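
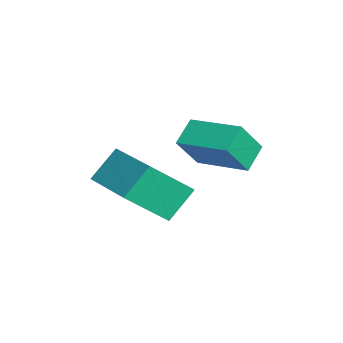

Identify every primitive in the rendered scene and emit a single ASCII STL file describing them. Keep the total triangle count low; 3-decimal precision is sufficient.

solid 
facet normal -0.656 0.501 0.564
outer loop
vertex 2.639 0.157 1.473
vertex 3.692 1.251 1.727
vertex 2.263 0.74 0.518
endloop
endfacet
facet normal -0.684 -0.711 -0.165
outer loop
vertex 2.828 0.309 0.033
vertex 2.639 0.157 1.473
vertex 2.263 0.74 0.518
endloop
endfacet
facet normal -0.656 0.501 0.564
outer loop
vertex 2.263 0.74 0.518
vertex 3.692 1.251 1.727
vertex 3.317 1.834 0.772
endloop
endfacet
facet normal -0.318 0.494 -0.809
outer loop
vertex 3.317 1.834 0.772
vertex 2.828 0.309 0.033
vertex 2.263 0.74 0.518
endloop
endfacet
facet normal 0.318 -0.494 0.809
outer loop
vertex 2.639 0.157 1.473
vertex 4.257 0.82 1.242
vertex 3.692 1.251 1.727
endloop
endfacet
facet normal -0.684 -0.710 -0.165
outer loop
vertex 3.203 -0.274 0.988
vertex 2.639 0.157 1.473
vertex 2.828 0.309 0.033
endloop
endfacet
facet normal 0.318 -0.494 0.809
outer loop
vertex 3.203 -0.274 0.988
vertex 4.257 0.82 1.242
vertex 2.639 0.157 1.473
endloop
endfacet
facet normal 0.684 0.711 0.165
outer loop
vertex 3.692 1.251 1.727
vertex 4.257 0.82 1.242
vertex 3.317 1.834 0.772
endloop
endfacet
facet normal -0.318 0.494 -0.809
outer loop
vertex 3.881 1.403 0.287
vertex 2.828 0.309 0.033
vertex 3.317 1.834 0.772
endloop
endfacet
facet normal 0.684 0.710 0.164
outer loop
vertex 3.317 1.834 0.772
vertex 4.257 0.82 1.242
vertex 3.881 1.403 0.287
endloop
endfacet
facet normal 0.657 -0.501 -0.564
outer loop
vertex 3.881 1.403 0.287
vertex 3.203 -0.274 0.988
vertex 2.828 0.309 0.033
endloop
endfacet
facet normal 0.656 -0.501 -0.564
outer loop
vertex 4.257 0.82 1.242
vertex 3.203 -0.274 0.988
vertex 3.881 1.403 0.287
endloop
endfacet
facet normal -0.917 -0.367 -0.159
outer loop
vertex 1.817 -1.621 0.093
vertex 1.551 -0.489 -0.991
vertex 2.231 -2.303 -0.721
endloop
endfacet
facet normal 0.167 -0.712 0.682
outer loop
vertex 3.909 -1.631 -0.429
vertex 1.817 -1.621 0.093
vertex 2.231 -2.303 -0.721
endloop
endfacet
facet normal -0.916 -0.367 -0.160
outer loop
vertex 2.231 -2.303 -0.721
vertex 1.551 -0.489 -0.991
vertex 1.966 -1.17 -1.805
endloop
endfacet
facet normal 0.364 -0.598 -0.714
outer loop
vertex 1.966 -1.17 -1.805
vertex 3.909 -1.631 -0.429
vertex 2.231 -2.303 -0.721
endloop
endfacet
facet normal -0.364 0.598 0.714
outer loop
vertex 1.817 -1.621 0.093
vertex 3.229 0.183 -0.699
vertex 1.551 -0.489 -0.991
endloop
endfacet
facet normal 0.167 -0.713 0.681
outer loop
vertex 3.494 -0.95 0.385
vertex 1.817 -1.621 0.093
vertex 3.909 -1.631 -0.429
endloop
endfacet
facet normal -0.364 0.598 0.714
outer loop
vertex 3.494 -0.95 0.385
vertex 3.229 0.183 -0.699
vertex 1.817 -1.621 0.093
endloop
endfacet
facet normal -0.167 0.713 -0.681
outer loop
vertex 1.551 -0.489 -0.991
vertex 3.229 0.183 -0.699
vertex 1.966 -1.17 -1.805
endloop
endfacet
facet normal 0.364 -0.598 -0.714
outer loop
vertex 3.643 -0.499 -1.513
vertex 3.909 -1.631 -0.429
vertex 1.966 -1.17 -1.805
endloop
endfacet
facet normal -0.166 0.713 -0.682
outer loop
vertex 1.966 -1.17 -1.805
vertex 3.229 0.183 -0.699
vertex 3.643 -0.499 -1.513
endloop
endfacet
facet normal 0.916 0.368 0.159
outer loop
vertex 3.643 -0.499 -1.513
vertex 3.494 -0.95 0.385
vertex 3.909 -1.631 -0.429
endloop
endfacet
facet normal 0.917 0.367 0.159
outer loop
vertex 3.229 0.183 -0.699
vertex 3.494 -0.95 0.385
vertex 3.643 -0.499 -1.513
endloop
endfacet

endsolid


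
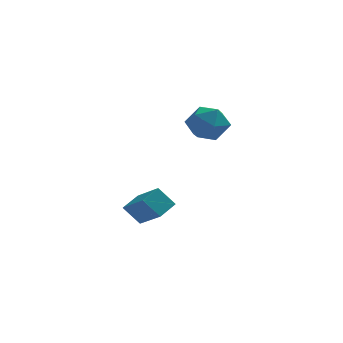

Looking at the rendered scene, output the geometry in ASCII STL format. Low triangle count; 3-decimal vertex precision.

solid 
facet normal -0.568 -0.728 -0.383
outer loop
vertex -3.564 2.494 -2.032
vertex -4.53 3.75 -2.987
vertex -2.775 2.378 -2.981
endloop
endfacet
facet normal 0.522 -0.679 0.517
outer loop
vertex -2.11 3.23 -2.533
vertex -3.564 2.494 -2.032
vertex -2.775 2.378 -2.981
endloop
endfacet
facet normal -0.568 -0.728 -0.383
outer loop
vertex -2.775 2.378 -2.981
vertex -4.53 3.75 -2.987
vertex -3.741 3.634 -3.937
endloop
endfacet
facet normal 0.636 -0.094 -0.766
outer loop
vertex -3.741 3.634 -3.937
vertex -2.11 3.23 -2.533
vertex -2.775 2.378 -2.981
endloop
endfacet
facet normal -0.636 0.093 0.766
outer loop
vertex -3.564 2.494 -2.032
vertex -3.865 4.602 -2.539
vertex -4.53 3.75 -2.987
endloop
endfacet
facet normal 0.522 -0.679 0.516
outer loop
vertex -2.899 3.346 -1.583
vertex -3.564 2.494 -2.032
vertex -2.11 3.23 -2.533
endloop
endfacet
facet normal -0.636 0.093 0.766
outer loop
vertex -2.899 3.346 -1.583
vertex -3.865 4.602 -2.539
vertex -3.564 2.494 -2.032
endloop
endfacet
facet normal -0.522 0.679 -0.516
outer loop
vertex -4.53 3.75 -2.987
vertex -3.865 4.602 -2.539
vertex -3.741 3.634 -3.937
endloop
endfacet
facet normal 0.636 -0.093 -0.766
outer loop
vertex -3.076 4.486 -3.488
vertex -2.11 3.23 -2.533
vertex -3.741 3.634 -3.937
endloop
endfacet
facet normal -0.521 0.679 -0.517
outer loop
vertex -3.741 3.634 -3.937
vertex -3.865 4.602 -2.539
vertex -3.076 4.486 -3.488
endloop
endfacet
facet normal 0.568 0.728 0.383
outer loop
vertex -3.076 4.486 -3.488
vertex -2.899 3.346 -1.583
vertex -2.11 3.23 -2.533
endloop
endfacet
facet normal 0.568 0.728 0.383
outer loop
vertex -3.865 4.602 -2.539
vertex -2.899 3.346 -1.583
vertex -3.076 4.486 -3.488
endloop
endfacet
facet normal -0.668 0.684 0.291
outer loop
vertex -0.956 3.6 2.548
vertex -1.7 2.802 2.716
vertex -1.027 3.111 3.535
endloop
endfacet
facet normal -0.005 0.896 0.444
outer loop
vertex -0.956 3.6 2.548
vertex -1.027 3.111 3.535
vertex -0.038 3.332 3.099
endloop
endfacet
facet normal 0.366 0.916 -0.165
outer loop
vertex -0.956 3.6 2.548
vertex -0.038 3.332 3.099
vertex -0.099 3.16 2.01
endloop
endfacet
facet normal -0.068 0.716 -0.695
outer loop
vertex -0.956 3.6 2.548
vertex -0.099 3.16 2.01
vertex -1.126 2.832 1.773
endloop
endfacet
facet normal -0.708 0.573 -0.413
outer loop
vertex -0.956 3.6 2.548
vertex -1.126 2.832 1.773
vertex -1.7 2.802 2.716
endloop
endfacet
facet normal 0.292 0.404 0.867
outer loop
vertex -0.038 3.332 3.099
vertex -1.027 3.111 3.535
vertex -0.214 2.368 3.607
endloop
endfacet
facet normal -0.782 0.061 0.620
outer loop
vertex -1.027 3.111 3.535
vertex -1.7 2.802 2.716
vertex -1.241 2.04 3.37
endloop
endfacet
facet normal -0.846 -0.119 -0.519
outer loop
vertex -1.7 2.802 2.716
vertex -1.126 2.832 1.773
vertex -1.302 1.868 2.281
endloop
endfacet
facet normal 0.189 0.112 -0.975
outer loop
vertex -1.126 2.832 1.773
vertex -0.099 3.16 2.01
vertex -0.313 2.089 1.845
endloop
endfacet
facet normal 0.892 0.436 -0.119
outer loop
vertex -0.099 3.16 2.01
vertex -0.038 3.332 3.099
vertex 0.36 2.398 2.664
endloop
endfacet
facet normal 0.068 -0.716 0.695
outer loop
vertex -0.384 1.6 2.832
vertex -0.214 2.368 3.607
vertex -1.241 2.04 3.37
endloop
endfacet
facet normal -0.366 -0.916 0.165
outer loop
vertex -0.384 1.6 2.832
vertex -1.241 2.04 3.37
vertex -1.302 1.868 2.281
endloop
endfacet
facet normal 0.005 -0.896 -0.444
outer loop
vertex -0.384 1.6 2.832
vertex -1.302 1.868 2.281
vertex -0.313 2.089 1.845
endloop
endfacet
facet normal 0.668 -0.684 -0.291
outer loop
vertex -0.384 1.6 2.832
vertex -0.313 2.089 1.845
vertex 0.36 2.398 2.664
endloop
endfacet
facet normal 0.708 -0.573 0.413
outer loop
vertex -0.384 1.6 2.832
vertex 0.36 2.398 2.664
vertex -0.214 2.368 3.607
endloop
endfacet
facet normal -0.189 -0.112 0.975
outer loop
vertex -1.241 2.04 3.37
vertex -0.214 2.368 3.607
vertex -1.027 3.111 3.535
endloop
endfacet
facet normal -0.892 -0.436 0.119
outer loop
vertex -1.302 1.868 2.281
vertex -1.241 2.04 3.37
vertex -1.7 2.802 2.716
endloop
endfacet
facet normal -0.292 -0.404 -0.867
outer loop
vertex -0.313 2.089 1.845
vertex -1.302 1.868 2.281
vertex -1.126 2.832 1.773
endloop
endfacet
facet normal 0.782 -0.061 -0.620
outer loop
vertex 0.36 2.398 2.664
vertex -0.313 2.089 1.845
vertex -0.099 3.16 2.01
endloop
endfacet
facet normal 0.846 0.119 0.519
outer loop
vertex -0.214 2.368 3.607
vertex 0.36 2.398 2.664
vertex -0.038 3.332 3.099
endloop
endfacet

endsolid


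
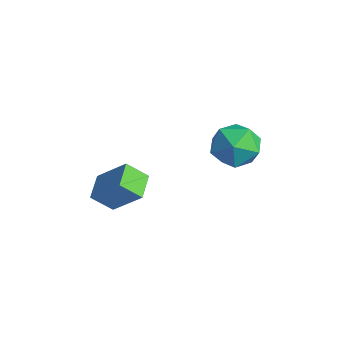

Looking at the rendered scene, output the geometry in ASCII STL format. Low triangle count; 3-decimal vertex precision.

solid 
facet normal -0.593 -0.397 -0.700
outer loop
vertex -0.769 -4.27 -1.072
vertex -1.712 -3.437 -0.745
vertex -0.333 -3.448 -1.907
endloop
endfacet
facet normal 0.725 -0.641 -0.252
outer loop
vertex 0.812 -2.683 -0.555
vertex -0.769 -4.27 -1.072
vertex -0.333 -3.448 -1.907
endloop
endfacet
facet normal -0.594 -0.396 -0.701
outer loop
vertex -0.333 -3.448 -1.907
vertex -1.712 -3.437 -0.745
vertex -1.276 -2.615 -1.579
endloop
endfacet
facet normal 0.349 0.658 -0.668
outer loop
vertex -1.276 -2.615 -1.579
vertex 0.812 -2.683 -0.555
vertex -0.333 -3.448 -1.907
endloop
endfacet
facet normal -0.349 -0.657 0.668
outer loop
vertex -0.769 -4.27 -1.072
vertex -0.567 -2.672 0.607
vertex -1.712 -3.437 -0.745
endloop
endfacet
facet normal 0.725 -0.641 -0.252
outer loop
vertex 0.376 -3.505 0.279
vertex -0.769 -4.27 -1.072
vertex 0.812 -2.683 -0.555
endloop
endfacet
facet normal -0.349 -0.658 0.668
outer loop
vertex 0.376 -3.505 0.279
vertex -0.567 -2.672 0.607
vertex -0.769 -4.27 -1.072
endloop
endfacet
facet normal -0.725 0.640 0.252
outer loop
vertex -1.712 -3.437 -0.745
vertex -0.567 -2.672 0.607
vertex -1.276 -2.615 -1.579
endloop
endfacet
facet normal 0.349 0.657 -0.668
outer loop
vertex -0.131 -1.85 -0.228
vertex 0.812 -2.683 -0.555
vertex -1.276 -2.615 -1.579
endloop
endfacet
facet normal -0.725 0.641 0.252
outer loop
vertex -1.276 -2.615 -1.579
vertex -0.567 -2.672 0.607
vertex -0.131 -1.85 -0.228
endloop
endfacet
facet normal 0.593 0.396 0.701
outer loop
vertex -0.131 -1.85 -0.228
vertex 0.376 -3.505 0.279
vertex 0.812 -2.683 -0.555
endloop
endfacet
facet normal 0.594 0.396 0.700
outer loop
vertex -0.567 -2.672 0.607
vertex 0.376 -3.505 0.279
vertex -0.131 -1.85 -0.228
endloop
endfacet
facet normal 0.491 0.762 0.422
outer loop
vertex 1.317 2.668 1.368
vertex 1.488 1.99 2.392
vertex 2.327 1.956 1.478
endloop
endfacet
facet normal 0.573 0.768 -0.287
outer loop
vertex 1.317 2.668 1.368
vertex 2.327 1.956 1.478
vertex 1.719 2.006 0.398
endloop
endfacet
facet normal -0.075 0.809 -0.583
outer loop
vertex 1.317 2.668 1.368
vertex 1.719 2.006 0.398
vertex 0.504 2.071 0.644
endloop
endfacet
facet normal -0.557 0.828 -0.057
outer loop
vertex 1.317 2.668 1.368
vertex 0.504 2.071 0.644
vertex 0.362 2.061 1.877
endloop
endfacet
facet normal -0.208 0.799 0.564
outer loop
vertex 1.317 2.668 1.368
vertex 0.362 2.061 1.877
vertex 1.488 1.99 2.392
endloop
endfacet
facet normal 0.865 0.146 -0.480
outer loop
vertex 1.719 2.006 0.398
vertex 2.327 1.956 1.478
vertex 2.138 0.919 0.823
endloop
endfacet
facet normal 0.732 0.137 0.667
outer loop
vertex 2.327 1.956 1.478
vertex 1.488 1.99 2.392
vertex 1.996 0.909 2.056
endloop
endfacet
facet normal -0.397 0.197 0.896
outer loop
vertex 1.488 1.99 2.392
vertex 0.362 2.061 1.877
vertex 0.781 0.974 2.302
endloop
endfacet
facet normal -0.964 0.244 -0.109
outer loop
vertex 0.362 2.061 1.877
vertex 0.504 2.071 0.644
vertex 0.173 1.024 1.222
endloop
endfacet
facet normal -0.183 0.212 -0.960
outer loop
vertex 0.504 2.071 0.644
vertex 1.719 2.006 0.398
vertex 1.012 0.99 0.308
endloop
endfacet
facet normal 0.557 -0.828 0.057
outer loop
vertex 1.183 0.312 1.332
vertex 2.138 0.919 0.823
vertex 1.996 0.909 2.056
endloop
endfacet
facet normal 0.075 -0.809 0.583
outer loop
vertex 1.183 0.312 1.332
vertex 1.996 0.909 2.056
vertex 0.781 0.974 2.302
endloop
endfacet
facet normal -0.573 -0.768 0.287
outer loop
vertex 1.183 0.312 1.332
vertex 0.781 0.974 2.302
vertex 0.173 1.024 1.222
endloop
endfacet
facet normal -0.491 -0.762 -0.422
outer loop
vertex 1.183 0.312 1.332
vertex 0.173 1.024 1.222
vertex 1.012 0.99 0.308
endloop
endfacet
facet normal 0.208 -0.799 -0.564
outer loop
vertex 1.183 0.312 1.332
vertex 1.012 0.99 0.308
vertex 2.138 0.919 0.823
endloop
endfacet
facet normal 0.964 -0.244 0.109
outer loop
vertex 1.996 0.909 2.056
vertex 2.138 0.919 0.823
vertex 2.327 1.956 1.478
endloop
endfacet
facet normal 0.183 -0.212 0.960
outer loop
vertex 0.781 0.974 2.302
vertex 1.996 0.909 2.056
vertex 1.488 1.99 2.392
endloop
endfacet
facet normal -0.865 -0.146 0.480
outer loop
vertex 0.173 1.024 1.222
vertex 0.781 0.974 2.302
vertex 0.362 2.061 1.877
endloop
endfacet
facet normal -0.732 -0.137 -0.667
outer loop
vertex 1.012 0.99 0.308
vertex 0.173 1.024 1.222
vertex 0.504 2.071 0.644
endloop
endfacet
facet normal 0.397 -0.197 -0.896
outer loop
vertex 2.138 0.919 0.823
vertex 1.012 0.99 0.308
vertex 1.719 2.006 0.398
endloop
endfacet

endsolid


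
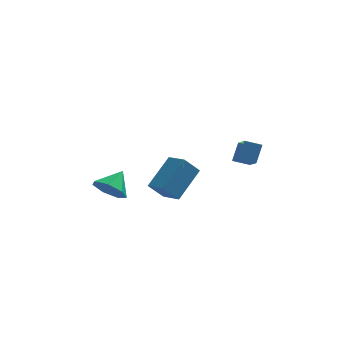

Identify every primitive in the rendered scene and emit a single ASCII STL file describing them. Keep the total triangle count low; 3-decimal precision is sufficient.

solid 
facet normal -0.953 0.076 0.293
outer loop
vertex 2.262 -4.137 -1.405
vertex 2.594 -3.513 -0.485
vertex 2.079 -2.558 -2.409
endloop
endfacet
facet normal -0.286 -0.538 -0.793
outer loop
vertex 2.946 -2.627 -2.675
vertex 2.262 -4.137 -1.405
vertex 2.079 -2.558 -2.409
endloop
endfacet
facet normal -0.953 0.076 0.293
outer loop
vertex 2.079 -2.558 -2.409
vertex 2.594 -3.513 -0.485
vertex 2.411 -1.934 -1.489
endloop
endfacet
facet normal -0.097 0.840 -0.534
outer loop
vertex 2.411 -1.934 -1.489
vertex 2.946 -2.627 -2.675
vertex 2.079 -2.558 -2.409
endloop
endfacet
facet normal 0.097 -0.840 0.534
outer loop
vertex 2.262 -4.137 -1.405
vertex 3.461 -3.582 -0.751
vertex 2.594 -3.513 -0.485
endloop
endfacet
facet normal -0.286 -0.538 -0.793
outer loop
vertex 3.129 -4.206 -1.671
vertex 2.262 -4.137 -1.405
vertex 2.946 -2.627 -2.675
endloop
endfacet
facet normal 0.097 -0.840 0.534
outer loop
vertex 3.129 -4.206 -1.671
vertex 3.461 -3.582 -0.751
vertex 2.262 -4.137 -1.405
endloop
endfacet
facet normal 0.286 0.538 0.793
outer loop
vertex 2.594 -3.513 -0.485
vertex 3.461 -3.582 -0.751
vertex 2.411 -1.934 -1.489
endloop
endfacet
facet normal -0.097 0.840 -0.534
outer loop
vertex 3.278 -2.003 -1.755
vertex 2.946 -2.627 -2.675
vertex 2.411 -1.934 -1.489
endloop
endfacet
facet normal 0.286 0.538 0.793
outer loop
vertex 2.411 -1.934 -1.489
vertex 3.461 -3.582 -0.751
vertex 3.278 -2.003 -1.755
endloop
endfacet
facet normal 0.953 -0.076 -0.293
outer loop
vertex 3.278 -2.003 -1.755
vertex 3.129 -4.206 -1.671
vertex 2.946 -2.627 -2.675
endloop
endfacet
facet normal 0.953 -0.076 -0.293
outer loop
vertex 3.461 -3.582 -0.751
vertex 3.129 -4.206 -1.671
vertex 3.278 -2.003 -1.755
endloop
endfacet
facet normal -0.601 0.754 -0.267
outer loop
vertex -0.986 -0.886 -3.029
vertex -0.202 -0.6 -3.986
vertex -2.077 -2.213 -4.322
endloop
endfacet
facet normal -0.618 -0.226 0.753
outer loop
vertex -1.338 -3.14 -3.994
vertex -0.986 -0.886 -3.029
vertex -2.077 -2.213 -4.322
endloop
endfacet
facet normal -0.601 0.754 -0.266
outer loop
vertex -2.077 -2.213 -4.322
vertex -0.202 -0.6 -3.986
vertex -1.293 -1.926 -5.279
endloop
endfacet
facet normal -0.508 -0.617 -0.601
outer loop
vertex -1.293 -1.926 -5.279
vertex -1.338 -3.14 -3.994
vertex -2.077 -2.213 -4.322
endloop
endfacet
facet normal 0.508 0.617 0.601
outer loop
vertex -0.986 -0.886 -3.029
vertex 0.537 -1.527 -3.658
vertex -0.202 -0.6 -3.986
endloop
endfacet
facet normal -0.618 -0.226 0.753
outer loop
vertex -0.247 -1.814 -2.701
vertex -0.986 -0.886 -3.029
vertex -1.338 -3.14 -3.994
endloop
endfacet
facet normal 0.508 0.617 0.601
outer loop
vertex -0.247 -1.814 -2.701
vertex 0.537 -1.527 -3.658
vertex -0.986 -0.886 -3.029
endloop
endfacet
facet normal 0.618 0.226 -0.753
outer loop
vertex -0.202 -0.6 -3.986
vertex 0.537 -1.527 -3.658
vertex -1.293 -1.926 -5.279
endloop
endfacet
facet normal -0.508 -0.617 -0.601
outer loop
vertex -0.554 -2.854 -4.951
vertex -1.338 -3.14 -3.994
vertex -1.293 -1.926 -5.279
endloop
endfacet
facet normal 0.618 0.226 -0.753
outer loop
vertex -1.293 -1.926 -5.279
vertex 0.537 -1.527 -3.658
vertex -0.554 -2.854 -4.951
endloop
endfacet
facet normal 0.600 -0.754 0.267
outer loop
vertex -0.554 -2.854 -4.951
vertex -0.247 -1.814 -2.701
vertex -1.338 -3.14 -3.994
endloop
endfacet
facet normal 0.601 -0.754 0.266
outer loop
vertex 0.537 -1.527 -3.658
vertex -0.247 -1.814 -2.701
vertex -0.554 -2.854 -4.951
endloop
endfacet
facet normal -0.486 -0.659 -0.575
outer loop
vertex -3.566 -2.346 -5.08
vertex -3.992 -2.734 -4.275
vertex -4.315 -1.995 -4.849
endloop
endfacet
facet normal 0.309 0.886 -0.346
outer loop
vertex -3.566 -2.346 -5.08
vertex -4.315 -1.995 -4.849
vertex -3.308 -1.806 -3.465
endloop
endfacet
facet normal -0.486 -0.659 -0.575
outer loop
vertex -4.315 -1.995 -4.849
vertex -3.992 -2.734 -4.275
vertex -4.821 -2.2 -4.186
endloop
endfacet
facet normal -0.286 0.955 0.077
outer loop
vertex -4.315 -1.995 -4.849
vertex -4.821 -2.2 -4.186
vertex -3.308 -1.806 -3.465
endloop
endfacet
facet normal -0.486 -0.658 -0.575
outer loop
vertex -4.821 -2.2 -4.186
vertex -3.992 -2.734 -4.275
vertex -4.703 -2.808 -3.59
endloop
endfacet
facet normal -0.470 0.570 0.674
outer loop
vertex -4.821 -2.2 -4.186
vertex -4.703 -2.808 -3.59
vertex -3.308 -1.806 -3.465
endloop
endfacet
facet normal -0.486 -0.658 -0.575
outer loop
vertex -4.703 -2.808 -3.59
vertex -3.992 -2.734 -4.275
vertex -4.05 -3.36 -3.51
endloop
endfacet
facet normal -0.104 0.021 0.994
outer loop
vertex -4.703 -2.808 -3.59
vertex -4.05 -3.36 -3.51
vertex -3.308 -1.806 -3.465
endloop
endfacet
facet normal -0.486 -0.658 -0.575
outer loop
vertex -4.05 -3.36 -3.51
vertex -3.992 -2.734 -4.275
vertex -3.353 -3.441 -4.006
endloop
endfacet
facet normal 0.535 -0.279 0.797
outer loop
vertex -4.05 -3.36 -3.51
vertex -3.353 -3.441 -4.006
vertex -3.308 -1.806 -3.465
endloop
endfacet
facet normal -0.487 -0.658 -0.574
outer loop
vertex -3.353 -3.441 -4.006
vertex -3.992 -2.734 -4.275
vertex -3.138 -2.99 -4.705
endloop
endfacet
facet normal 0.967 -0.103 0.231
outer loop
vertex -3.353 -3.441 -4.006
vertex -3.138 -2.99 -4.705
vertex -3.308 -1.806 -3.465
endloop
endfacet
facet normal -0.487 -0.658 -0.575
outer loop
vertex -3.138 -2.99 -4.705
vertex -3.992 -2.734 -4.275
vertex -3.566 -2.346 -5.08
endloop
endfacet
facet normal 0.867 0.415 -0.277
outer loop
vertex -3.138 -2.99 -4.705
vertex -3.566 -2.346 -5.08
vertex -3.308 -1.806 -3.465
endloop
endfacet

endsolid


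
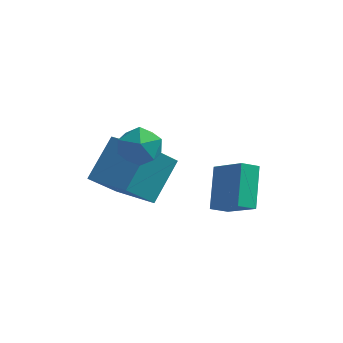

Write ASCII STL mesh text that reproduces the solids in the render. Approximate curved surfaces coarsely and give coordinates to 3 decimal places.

solid 
facet normal -0.836 0.424 -0.347
outer loop
vertex -0.233 -2.717 2.362
vertex -0.701 -3.542 2.482
vertex -0.671 -2.901 3.192
endloop
endfacet
facet normal -0.422 0.906 -0.022
outer loop
vertex -0.233 -2.717 2.362
vertex -0.671 -2.901 3.192
vertex 0.196 -2.497 3.189
endloop
endfacet
facet normal 0.209 0.913 -0.351
outer loop
vertex -0.233 -2.717 2.362
vertex 0.196 -2.497 3.189
vertex 0.702 -2.887 2.477
endloop
endfacet
facet normal 0.187 0.434 -0.881
outer loop
vertex -0.233 -2.717 2.362
vertex 0.702 -2.887 2.477
vertex 0.147 -3.534 2.04
endloop
endfacet
facet normal -0.459 0.133 -0.878
outer loop
vertex -0.233 -2.717 2.362
vertex 0.147 -3.534 2.04
vertex -0.701 -3.542 2.482
endloop
endfacet
facet normal -0.319 0.689 0.650
outer loop
vertex 0.196 -2.497 3.189
vertex -0.671 -2.901 3.192
vertex -0.007 -3.186 3.82
endloop
endfacet
facet normal -0.988 -0.090 0.123
outer loop
vertex -0.671 -2.901 3.192
vertex -0.701 -3.542 2.482
vertex -0.562 -3.833 3.383
endloop
endfacet
facet normal -0.378 -0.562 -0.736
outer loop
vertex -0.701 -3.542 2.482
vertex 0.147 -3.534 2.04
vertex -0.056 -4.223 2.671
endloop
endfacet
facet normal 0.668 -0.074 -0.740
outer loop
vertex 0.147 -3.534 2.04
vertex 0.702 -2.887 2.477
vertex 0.811 -3.819 2.668
endloop
endfacet
facet normal 0.705 0.700 0.117
outer loop
vertex 0.702 -2.887 2.477
vertex 0.196 -2.497 3.189
vertex 0.841 -3.178 3.378
endloop
endfacet
facet normal -0.187 -0.434 0.881
outer loop
vertex 0.373 -4.003 3.498
vertex -0.007 -3.186 3.82
vertex -0.562 -3.833 3.383
endloop
endfacet
facet normal -0.209 -0.913 0.351
outer loop
vertex 0.373 -4.003 3.498
vertex -0.562 -3.833 3.383
vertex -0.056 -4.223 2.671
endloop
endfacet
facet normal 0.422 -0.906 0.022
outer loop
vertex 0.373 -4.003 3.498
vertex -0.056 -4.223 2.671
vertex 0.811 -3.819 2.668
endloop
endfacet
facet normal 0.836 -0.424 0.347
outer loop
vertex 0.373 -4.003 3.498
vertex 0.811 -3.819 2.668
vertex 0.841 -3.178 3.378
endloop
endfacet
facet normal 0.459 -0.133 0.878
outer loop
vertex 0.373 -4.003 3.498
vertex 0.841 -3.178 3.378
vertex -0.007 -3.186 3.82
endloop
endfacet
facet normal -0.668 0.074 0.740
outer loop
vertex -0.562 -3.833 3.383
vertex -0.007 -3.186 3.82
vertex -0.671 -2.901 3.192
endloop
endfacet
facet normal -0.705 -0.700 -0.117
outer loop
vertex -0.056 -4.223 2.671
vertex -0.562 -3.833 3.383
vertex -0.701 -3.542 2.482
endloop
endfacet
facet normal 0.319 -0.689 -0.650
outer loop
vertex 0.811 -3.819 2.668
vertex -0.056 -4.223 2.671
vertex 0.147 -3.534 2.04
endloop
endfacet
facet normal 0.988 0.090 -0.123
outer loop
vertex 0.841 -3.178 3.378
vertex 0.811 -3.819 2.668
vertex 0.702 -2.887 2.477
endloop
endfacet
facet normal 0.378 0.562 0.736
outer loop
vertex -0.007 -3.186 3.82
vertex 0.841 -3.178 3.378
vertex 0.196 -2.497 3.189
endloop
endfacet
facet normal -0.612 -0.654 0.446
outer loop
vertex 3.168 -1.22 1.506
vertex 1.858 -0.602 0.615
vertex 3.52 -2.514 0.09
endloop
endfacet
facet normal 0.770 -0.364 0.524
outer loop
vertex 4.022 -1.978 -0.275
vertex 3.168 -1.22 1.506
vertex 3.52 -2.514 0.09
endloop
endfacet
facet normal -0.611 -0.654 0.446
outer loop
vertex 3.52 -2.514 0.09
vertex 1.858 -0.602 0.615
vertex 2.21 -1.896 -0.8
endloop
endfacet
facet normal 0.180 -0.663 -0.726
outer loop
vertex 2.21 -1.896 -0.8
vertex 4.022 -1.978 -0.275
vertex 3.52 -2.514 0.09
endloop
endfacet
facet normal -0.181 0.664 0.726
outer loop
vertex 3.168 -1.22 1.506
vertex 2.36 -0.066 0.25
vertex 1.858 -0.602 0.615
endloop
endfacet
facet normal 0.770 -0.364 0.524
outer loop
vertex 3.67 -0.684 1.14
vertex 3.168 -1.22 1.506
vertex 4.022 -1.978 -0.275
endloop
endfacet
facet normal -0.180 0.664 0.726
outer loop
vertex 3.67 -0.684 1.14
vertex 2.36 -0.066 0.25
vertex 3.168 -1.22 1.506
endloop
endfacet
facet normal -0.770 0.364 -0.524
outer loop
vertex 1.858 -0.602 0.615
vertex 2.36 -0.066 0.25
vertex 2.21 -1.896 -0.8
endloop
endfacet
facet normal 0.180 -0.664 -0.726
outer loop
vertex 2.712 -1.36 -1.166
vertex 4.022 -1.978 -0.275
vertex 2.21 -1.896 -0.8
endloop
endfacet
facet normal -0.770 0.364 -0.524
outer loop
vertex 2.21 -1.896 -0.8
vertex 2.36 -0.066 0.25
vertex 2.712 -1.36 -1.166
endloop
endfacet
facet normal 0.612 0.654 -0.446
outer loop
vertex 2.712 -1.36 -1.166
vertex 3.67 -0.684 1.14
vertex 4.022 -1.978 -0.275
endloop
endfacet
facet normal 0.611 0.654 -0.446
outer loop
vertex 2.36 -0.066 0.25
vertex 3.67 -0.684 1.14
vertex 2.712 -1.36 -1.166
endloop
endfacet
facet normal -0.931 0.345 -0.122
outer loop
vertex -2.071 -3.24 0.613
vertex -1.731 -1.795 2.112
vertex -1.463 -2.053 -0.669
endloop
endfacet
facet normal -0.161 -0.685 -0.711
outer loop
vertex 0.351 -2.725 -0.432
vertex -2.071 -3.24 0.613
vertex -1.463 -2.053 -0.669
endloop
endfacet
facet normal -0.931 0.344 -0.122
outer loop
vertex -1.463 -2.053 -0.669
vertex -1.731 -1.795 2.112
vertex -1.124 -0.607 0.83
endloop
endfacet
facet normal 0.328 0.642 -0.693
outer loop
vertex -1.124 -0.607 0.83
vertex 0.351 -2.725 -0.432
vertex -1.463 -2.053 -0.669
endloop
endfacet
facet normal -0.328 -0.642 0.693
outer loop
vertex -2.071 -3.24 0.613
vertex 0.083 -2.467 2.349
vertex -1.731 -1.795 2.112
endloop
endfacet
facet normal -0.161 -0.685 -0.711
outer loop
vertex -0.256 -3.913 0.85
vertex -2.071 -3.24 0.613
vertex 0.351 -2.725 -0.432
endloop
endfacet
facet normal -0.328 -0.642 0.693
outer loop
vertex -0.256 -3.913 0.85
vertex 0.083 -2.467 2.349
vertex -2.071 -3.24 0.613
endloop
endfacet
facet normal 0.161 0.685 0.711
outer loop
vertex -1.731 -1.795 2.112
vertex 0.083 -2.467 2.349
vertex -1.124 -0.607 0.83
endloop
endfacet
facet normal 0.328 0.642 -0.693
outer loop
vertex 0.691 -1.28 1.067
vertex 0.351 -2.725 -0.432
vertex -1.124 -0.607 0.83
endloop
endfacet
facet normal 0.161 0.685 0.711
outer loop
vertex -1.124 -0.607 0.83
vertex 0.083 -2.467 2.349
vertex 0.691 -1.28 1.067
endloop
endfacet
facet normal 0.931 -0.345 0.121
outer loop
vertex 0.691 -1.28 1.067
vertex -0.256 -3.913 0.85
vertex 0.351 -2.725 -0.432
endloop
endfacet
facet normal 0.931 -0.345 0.122
outer loop
vertex 0.083 -2.467 2.349
vertex -0.256 -3.913 0.85
vertex 0.691 -1.28 1.067
endloop
endfacet

endsolid


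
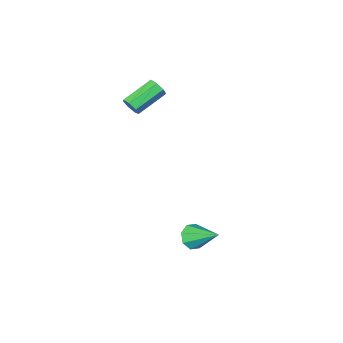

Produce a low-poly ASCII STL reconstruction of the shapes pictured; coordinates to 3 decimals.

solid 
facet normal 0.895 0.075 -0.440
outer loop
vertex 1.722 -4.16 3.095
vertex 1.441 -3.872 2.573
vertex 1.685 -3.589 3.117
endloop
endfacet
facet normal 0.441 -0.006 0.897
outer loop
vertex 1.722 -4.16 3.095
vertex 1.685 -3.589 3.117
vertex -0.14 -4.317 4.01
endloop
endfacet
facet normal 0.441 -0.006 0.897
outer loop
vertex -0.14 -4.317 4.01
vertex 1.685 -3.589 3.117
vertex -0.177 -3.746 4.032
endloop
endfacet
facet normal -0.895 -0.075 0.440
outer loop
vertex -0.14 -4.317 4.01
vertex -0.177 -3.746 4.032
vertex -0.421 -4.028 3.487
endloop
endfacet
facet normal 0.895 0.075 -0.440
outer loop
vertex 1.685 -3.589 3.117
vertex 1.441 -3.872 2.573
vertex 1.464 -3.231 2.729
endloop
endfacet
facet normal 0.224 0.777 0.589
outer loop
vertex 1.685 -3.589 3.117
vertex 1.464 -3.231 2.729
vertex -0.177 -3.746 4.032
endloop
endfacet
facet normal 0.224 0.777 0.589
outer loop
vertex -0.177 -3.746 4.032
vertex 1.464 -3.231 2.729
vertex -0.398 -3.388 3.644
endloop
endfacet
facet normal -0.895 -0.076 0.440
outer loop
vertex -0.177 -3.746 4.032
vertex -0.398 -3.388 3.644
vertex -0.421 -4.028 3.487
endloop
endfacet
facet normal 0.895 0.075 -0.439
outer loop
vertex 1.464 -3.231 2.729
vertex 1.441 -3.872 2.573
vertex 1.226 -3.355 2.223
endloop
endfacet
facet normal -0.162 0.973 -0.162
outer loop
vertex 1.464 -3.231 2.729
vertex 1.226 -3.355 2.223
vertex -0.398 -3.388 3.644
endloop
endfacet
facet normal -0.162 0.973 -0.162
outer loop
vertex -0.398 -3.388 3.644
vertex 1.226 -3.355 2.223
vertex -0.636 -3.512 3.138
endloop
endfacet
facet normal -0.895 -0.076 0.440
outer loop
vertex -0.398 -3.388 3.644
vertex -0.636 -3.512 3.138
vertex -0.421 -4.028 3.487
endloop
endfacet
facet normal 0.895 0.075 -0.439
outer loop
vertex 1.226 -3.355 2.223
vertex 1.441 -3.872 2.573
vertex 1.15 -3.868 1.981
endloop
endfacet
facet normal -0.426 0.437 -0.792
outer loop
vertex 1.226 -3.355 2.223
vertex 1.15 -3.868 1.981
vertex -0.636 -3.512 3.138
endloop
endfacet
facet normal -0.426 0.438 -0.792
outer loop
vertex -0.636 -3.512 3.138
vertex 1.15 -3.868 1.981
vertex -0.712 -4.025 2.895
endloop
endfacet
facet normal -0.895 -0.076 0.440
outer loop
vertex -0.636 -3.512 3.138
vertex -0.712 -4.025 2.895
vertex -0.421 -4.028 3.487
endloop
endfacet
facet normal 0.895 0.075 -0.439
outer loop
vertex 1.15 -3.868 1.981
vertex 1.441 -3.872 2.573
vertex 1.293 -4.384 2.184
endloop
endfacet
facet normal -0.369 -0.427 -0.825
outer loop
vertex 1.15 -3.868 1.981
vertex 1.293 -4.384 2.184
vertex -0.712 -4.025 2.895
endloop
endfacet
facet normal -0.369 -0.427 -0.825
outer loop
vertex -0.712 -4.025 2.895
vertex 1.293 -4.384 2.184
vertex -0.569 -4.541 3.098
endloop
endfacet
facet normal -0.895 -0.075 0.440
outer loop
vertex -0.712 -4.025 2.895
vertex -0.569 -4.541 3.098
vertex -0.421 -4.028 3.487
endloop
endfacet
facet normal 0.895 0.076 -0.440
outer loop
vertex 1.293 -4.384 2.184
vertex 1.441 -3.872 2.573
vertex 1.548 -4.514 2.68
endloop
endfacet
facet normal -0.034 -0.971 -0.237
outer loop
vertex 1.293 -4.384 2.184
vertex 1.548 -4.514 2.68
vertex -0.569 -4.541 3.098
endloop
endfacet
facet normal -0.034 -0.971 -0.237
outer loop
vertex -0.569 -4.541 3.098
vertex 1.548 -4.514 2.68
vertex -0.314 -4.671 3.594
endloop
endfacet
facet normal -0.895 -0.076 0.440
outer loop
vertex -0.569 -4.541 3.098
vertex -0.314 -4.671 3.594
vertex -0.421 -4.028 3.487
endloop
endfacet
facet normal 0.895 0.076 -0.440
outer loop
vertex 1.548 -4.514 2.68
vertex 1.441 -3.872 2.573
vertex 1.722 -4.16 3.095
endloop
endfacet
facet normal 0.326 -0.782 0.531
outer loop
vertex 1.548 -4.514 2.68
vertex 1.722 -4.16 3.095
vertex -0.314 -4.671 3.594
endloop
endfacet
facet normal 0.326 -0.783 0.530
outer loop
vertex -0.314 -4.671 3.594
vertex 1.722 -4.16 3.095
vertex -0.14 -4.317 4.01
endloop
endfacet
facet normal -0.895 -0.076 0.439
outer loop
vertex -0.314 -4.671 3.594
vertex -0.14 -4.317 4.01
vertex -0.421 -4.028 3.487
endloop
endfacet
facet normal 0.267 -0.801 -0.536
outer loop
vertex 2.118 2.709 -3.451
vertex 1.442 2.831 -3.969
vertex 2.259 3.099 -3.963
endloop
endfacet
facet normal 0.787 0.367 0.496
outer loop
vertex 2.118 2.709 -3.451
vertex 2.259 3.099 -3.963
vertex 0.878 4.529 -2.831
endloop
endfacet
facet normal 0.267 -0.801 -0.536
outer loop
vertex 2.259 3.099 -3.963
vertex 1.442 2.831 -3.969
vertex 1.921 3.331 -4.478
endloop
endfacet
facet normal 0.670 0.734 -0.109
outer loop
vertex 2.259 3.099 -3.963
vertex 1.921 3.331 -4.478
vertex 0.878 4.529 -2.831
endloop
endfacet
facet normal 0.265 -0.801 -0.537
outer loop
vertex 1.921 3.331 -4.478
vertex 1.442 2.831 -3.969
vertex 1.303 3.271 -4.694
endloop
endfacet
facet normal 0.107 0.835 -0.539
outer loop
vertex 1.921 3.331 -4.478
vertex 1.303 3.271 -4.694
vertex 0.878 4.529 -2.831
endloop
endfacet
facet normal 0.266 -0.801 -0.537
outer loop
vertex 1.303 3.271 -4.694
vertex 1.442 2.831 -3.969
vertex 0.765 2.953 -4.486
endloop
endfacet
facet normal -0.573 0.613 -0.544
outer loop
vertex 1.303 3.271 -4.694
vertex 0.765 2.953 -4.486
vertex 0.878 4.529 -2.831
endloop
endfacet
facet normal 0.266 -0.801 -0.537
outer loop
vertex 0.765 2.953 -4.486
vertex 1.442 2.831 -3.969
vertex 0.625 2.563 -3.974
endloop
endfacet
facet normal -0.974 0.194 -0.118
outer loop
vertex 0.765 2.953 -4.486
vertex 0.625 2.563 -3.974
vertex 0.878 4.529 -2.831
endloop
endfacet
facet normal 0.266 -0.802 -0.535
outer loop
vertex 0.625 2.563 -3.974
vertex 1.442 2.831 -3.969
vertex 0.962 2.331 -3.459
endloop
endfacet
facet normal -0.858 -0.171 0.484
outer loop
vertex 0.625 2.563 -3.974
vertex 0.962 2.331 -3.459
vertex 0.878 4.529 -2.831
endloop
endfacet
facet normal 0.265 -0.801 -0.536
outer loop
vertex 0.962 2.331 -3.459
vertex 1.442 2.831 -3.969
vertex 1.581 2.391 -3.243
endloop
endfacet
facet normal -0.293 -0.273 0.916
outer loop
vertex 0.962 2.331 -3.459
vertex 1.581 2.391 -3.243
vertex 0.878 4.529 -2.831
endloop
endfacet
facet normal 0.266 -0.801 -0.536
outer loop
vertex 1.581 2.391 -3.243
vertex 1.442 2.831 -3.969
vertex 2.118 2.709 -3.451
endloop
endfacet
facet normal 0.387 -0.050 0.921
outer loop
vertex 1.581 2.391 -3.243
vertex 2.118 2.709 -3.451
vertex 0.878 4.529 -2.831
endloop
endfacet

endsolid


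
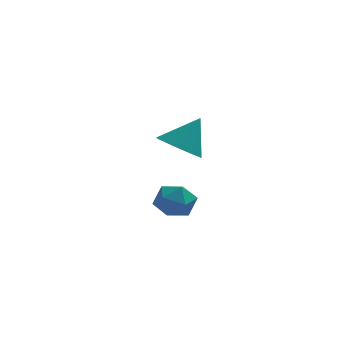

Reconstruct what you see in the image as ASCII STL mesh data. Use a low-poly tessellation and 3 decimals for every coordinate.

solid 
facet normal -0.749 -0.658 -0.077
outer loop
vertex -0.844 -2.781 -0.813
vertex -0.25 -3.422 -1.117
vertex -0.417 -3.338 -0.211
endloop
endfacet
facet normal -0.875 -0.189 0.446
outer loop
vertex -0.844 -2.781 -0.813
vertex -0.417 -3.338 -0.211
vertex -0.514 -2.438 -0.02
endloop
endfacet
facet normal -0.871 0.464 0.161
outer loop
vertex -0.844 -2.781 -0.813
vertex -0.514 -2.438 -0.02
vertex -0.408 -1.965 -0.809
endloop
endfacet
facet normal -0.742 0.399 -0.538
outer loop
vertex -0.844 -2.781 -0.813
vertex -0.408 -1.965 -0.809
vertex -0.244 -2.574 -1.487
endloop
endfacet
facet normal -0.667 -0.294 -0.684
outer loop
vertex -0.844 -2.781 -0.813
vertex -0.244 -2.574 -1.487
vertex -0.25 -3.422 -1.117
endloop
endfacet
facet normal -0.337 -0.230 0.913
outer loop
vertex -0.514 -2.438 -0.02
vertex -0.417 -3.338 -0.211
vertex 0.284 -2.866 0.167
endloop
endfacet
facet normal -0.133 -0.989 0.067
outer loop
vertex -0.417 -3.338 -0.211
vertex -0.25 -3.422 -1.117
vertex 0.448 -3.475 -0.511
endloop
endfacet
facet normal 0.000 -0.400 -0.917
outer loop
vertex -0.25 -3.422 -1.117
vertex -0.244 -2.574 -1.487
vertex 0.554 -3.002 -1.3
endloop
endfacet
facet normal -0.121 0.724 -0.679
outer loop
vertex -0.244 -2.574 -1.487
vertex -0.408 -1.965 -0.809
vertex 0.457 -2.102 -1.109
endloop
endfacet
facet normal -0.330 0.829 0.452
outer loop
vertex -0.408 -1.965 -0.809
vertex -0.514 -2.438 -0.02
vertex 0.29 -2.018 -0.203
endloop
endfacet
facet normal 0.742 -0.399 0.538
outer loop
vertex 0.884 -2.659 -0.507
vertex 0.284 -2.866 0.167
vertex 0.448 -3.475 -0.511
endloop
endfacet
facet normal 0.871 -0.464 -0.161
outer loop
vertex 0.884 -2.659 -0.507
vertex 0.448 -3.475 -0.511
vertex 0.554 -3.002 -1.3
endloop
endfacet
facet normal 0.875 0.189 -0.446
outer loop
vertex 0.884 -2.659 -0.507
vertex 0.554 -3.002 -1.3
vertex 0.457 -2.102 -1.109
endloop
endfacet
facet normal 0.749 0.658 0.077
outer loop
vertex 0.884 -2.659 -0.507
vertex 0.457 -2.102 -1.109
vertex 0.29 -2.018 -0.203
endloop
endfacet
facet normal 0.667 0.294 0.684
outer loop
vertex 0.884 -2.659 -0.507
vertex 0.29 -2.018 -0.203
vertex 0.284 -2.866 0.167
endloop
endfacet
facet normal 0.121 -0.724 0.679
outer loop
vertex 0.448 -3.475 -0.511
vertex 0.284 -2.866 0.167
vertex -0.417 -3.338 -0.211
endloop
endfacet
facet normal 0.330 -0.829 -0.452
outer loop
vertex 0.554 -3.002 -1.3
vertex 0.448 -3.475 -0.511
vertex -0.25 -3.422 -1.117
endloop
endfacet
facet normal 0.337 0.230 -0.913
outer loop
vertex 0.457 -2.102 -1.109
vertex 0.554 -3.002 -1.3
vertex -0.244 -2.574 -1.487
endloop
endfacet
facet normal 0.133 0.989 -0.067
outer loop
vertex 0.29 -2.018 -0.203
vertex 0.457 -2.102 -1.109
vertex -0.408 -1.965 -0.809
endloop
endfacet
facet normal -0.000 0.400 0.917
outer loop
vertex 0.284 -2.866 0.167
vertex 0.29 -2.018 -0.203
vertex -0.514 -2.438 -0.02
endloop
endfacet
facet normal -0.478 -0.337 -0.811
outer loop
vertex 0.688 2.653 -0.505
vertex -0.089 2.227 0.13
vertex 0.064 3.188 -0.36
endloop
endfacet
facet normal 0.636 0.766 -0.090
outer loop
vertex 0.688 2.653 -0.505
vertex 0.064 3.188 -0.36
vertex 0.769 2.833 1.59
endloop
endfacet
facet normal -0.477 -0.338 -0.812
outer loop
vertex 0.064 3.188 -0.36
vertex -0.089 2.227 0.13
vertex -0.65 3.16 0.071
endloop
endfacet
facet normal 0.057 0.986 0.159
outer loop
vertex 0.064 3.188 -0.36
vertex -0.65 3.16 0.071
vertex 0.769 2.833 1.59
endloop
endfacet
facet normal -0.477 -0.338 -0.811
outer loop
vertex -0.65 3.16 0.071
vertex -0.089 2.227 0.13
vertex -1.035 2.585 0.537
endloop
endfacet
facet normal -0.419 0.724 0.547
outer loop
vertex -0.65 3.16 0.071
vertex -1.035 2.585 0.537
vertex 0.769 2.833 1.59
endloop
endfacet
facet normal -0.477 -0.337 -0.812
outer loop
vertex -1.035 2.585 0.537
vertex -0.089 2.227 0.13
vertex -0.867 1.8 0.764
endloop
endfacet
facet normal -0.513 0.135 0.848
outer loop
vertex -1.035 2.585 0.537
vertex -0.867 1.8 0.764
vertex 0.769 2.833 1.59
endloop
endfacet
facet normal -0.477 -0.336 -0.812
outer loop
vertex -0.867 1.8 0.764
vertex -0.089 2.227 0.13
vertex -0.243 1.265 0.619
endloop
endfacet
facet normal -0.170 -0.437 0.883
outer loop
vertex -0.867 1.8 0.764
vertex -0.243 1.265 0.619
vertex 0.769 2.833 1.59
endloop
endfacet
facet normal -0.477 -0.336 -0.812
outer loop
vertex -0.243 1.265 0.619
vertex -0.089 2.227 0.13
vertex 0.471 1.293 0.188
endloop
endfacet
facet normal 0.409 -0.656 0.634
outer loop
vertex -0.243 1.265 0.619
vertex 0.471 1.293 0.188
vertex 0.769 2.833 1.59
endloop
endfacet
facet normal -0.477 -0.337 -0.812
outer loop
vertex 0.471 1.293 0.188
vertex -0.089 2.227 0.13
vertex 0.856 1.868 -0.277
endloop
endfacet
facet normal 0.886 -0.395 0.245
outer loop
vertex 0.471 1.293 0.188
vertex 0.856 1.868 -0.277
vertex 0.769 2.833 1.59
endloop
endfacet
facet normal -0.478 -0.338 -0.811
outer loop
vertex 0.856 1.868 -0.277
vertex -0.089 2.227 0.13
vertex 0.688 2.653 -0.505
endloop
endfacet
facet normal 0.980 0.194 -0.055
outer loop
vertex 0.856 1.868 -0.277
vertex 0.688 2.653 -0.505
vertex 0.769 2.833 1.59
endloop
endfacet

endsolid


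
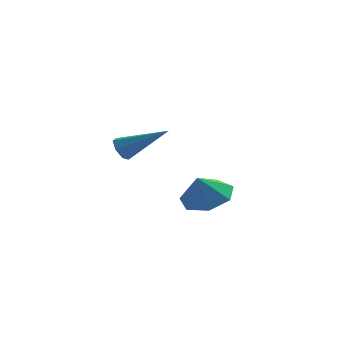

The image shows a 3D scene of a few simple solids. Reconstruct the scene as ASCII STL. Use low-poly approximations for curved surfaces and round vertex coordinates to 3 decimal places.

solid 
facet normal -0.862 0.064 -0.504
outer loop
vertex -3.578 -1.685 -0.444
vertex -3.839 -1.61 0.012
vertex -3.624 -1.247 -0.31
endloop
endfacet
facet normal 0.692 0.277 -0.666
outer loop
vertex -3.578 -1.685 -0.444
vertex -3.624 -1.247 -0.31
vertex -2.201 -1.73 0.968
endloop
endfacet
facet normal -0.861 0.063 -0.504
outer loop
vertex -3.624 -1.247 -0.31
vertex -3.839 -1.61 0.012
vertex -3.832 -1.083 0.066
endloop
endfacet
facet normal 0.434 0.889 -0.147
outer loop
vertex -3.624 -1.247 -0.31
vertex -3.832 -1.083 0.066
vertex -2.201 -1.73 0.968
endloop
endfacet
facet normal -0.862 0.063 -0.502
outer loop
vertex -3.832 -1.083 0.066
vertex -3.839 -1.61 0.012
vertex -4.044 -1.315 0.401
endloop
endfacet
facet normal 0.008 0.820 0.573
outer loop
vertex -3.832 -1.083 0.066
vertex -4.044 -1.315 0.401
vertex -2.201 -1.73 0.968
endloop
endfacet
facet normal -0.862 0.064 -0.503
outer loop
vertex -4.044 -1.315 0.401
vertex -3.839 -1.61 0.012
vertex -4.102 -1.769 0.443
endloop
endfacet
facet normal -0.267 0.122 0.956
outer loop
vertex -4.044 -1.315 0.401
vertex -4.102 -1.769 0.443
vertex -2.201 -1.73 0.968
endloop
endfacet
facet normal -0.862 0.064 -0.502
outer loop
vertex -4.102 -1.769 0.443
vertex -3.839 -1.61 0.012
vertex -3.962 -2.103 0.16
endloop
endfacet
facet normal -0.182 -0.679 0.711
outer loop
vertex -4.102 -1.769 0.443
vertex -3.962 -2.103 0.16
vertex -2.201 -1.73 0.968
endloop
endfacet
facet normal -0.862 0.064 -0.504
outer loop
vertex -3.962 -2.103 0.16
vertex -3.839 -1.61 0.012
vertex -3.729 -2.066 -0.234
endloop
endfacet
facet normal 0.197 -0.980 0.024
outer loop
vertex -3.962 -2.103 0.16
vertex -3.729 -2.066 -0.234
vertex -2.201 -1.73 0.968
endloop
endfacet
facet normal -0.862 0.064 -0.504
outer loop
vertex -3.729 -2.066 -0.234
vertex -3.839 -1.61 0.012
vertex -3.578 -1.685 -0.444
endloop
endfacet
facet normal 0.586 -0.557 -0.589
outer loop
vertex -3.729 -2.066 -0.234
vertex -3.578 -1.685 -0.444
vertex -2.201 -1.73 0.968
endloop
endfacet
facet normal 0.277 0.347 -0.896
outer loop
vertex -0.402 2.331 -3.863
vertex -1.298 2.913 -3.914
vertex -0.345 3.189 -3.513
endloop
endfacet
facet normal 0.564 -0.344 0.751
outer loop
vertex -0.402 2.331 -3.863
vertex -0.345 3.189 -3.513
vertex -1.622 2.507 -2.866
endloop
endfacet
facet normal 0.276 0.347 -0.896
outer loop
vertex -0.345 3.189 -3.513
vertex -1.298 2.913 -3.914
vertex -1.006 3.839 -3.465
endloop
endfacet
facet normal 0.322 0.260 0.910
outer loop
vertex -0.345 3.189 -3.513
vertex -1.006 3.839 -3.465
vertex -1.622 2.507 -2.866
endloop
endfacet
facet normal 0.276 0.347 -0.896
outer loop
vertex -1.006 3.839 -3.465
vertex -1.298 2.913 -3.914
vertex -1.887 3.792 -3.755
endloop
endfacet
facet normal -0.294 0.502 0.813
outer loop
vertex -1.006 3.839 -3.465
vertex -1.887 3.792 -3.755
vertex -1.622 2.507 -2.866
endloop
endfacet
facet normal 0.277 0.348 -0.896
outer loop
vertex -1.887 3.792 -3.755
vertex -1.298 2.913 -3.914
vertex -2.324 3.083 -4.165
endloop
endfacet
facet normal -0.823 0.199 0.533
outer loop
vertex -1.887 3.792 -3.755
vertex -2.324 3.083 -4.165
vertex -1.622 2.507 -2.866
endloop
endfacet
facet normal 0.277 0.347 -0.896
outer loop
vertex -2.324 3.083 -4.165
vertex -1.298 2.913 -3.914
vertex -1.989 2.246 -4.386
endloop
endfacet
facet normal -0.863 -0.420 0.280
outer loop
vertex -2.324 3.083 -4.165
vertex -1.989 2.246 -4.386
vertex -1.622 2.507 -2.866
endloop
endfacet
facet normal 0.276 0.348 -0.896
outer loop
vertex -1.989 2.246 -4.386
vertex -1.298 2.913 -3.914
vertex -1.133 1.911 -4.252
endloop
endfacet
facet normal -0.386 -0.889 0.246
outer loop
vertex -1.989 2.246 -4.386
vertex -1.133 1.911 -4.252
vertex -1.622 2.507 -2.866
endloop
endfacet
facet normal 0.277 0.348 -0.896
outer loop
vertex -1.133 1.911 -4.252
vertex -1.298 2.913 -3.914
vertex -0.402 2.331 -3.863
endloop
endfacet
facet normal 0.249 -0.855 0.455
outer loop
vertex -1.133 1.911 -4.252
vertex -0.402 2.331 -3.863
vertex -1.622 2.507 -2.866
endloop
endfacet

endsolid


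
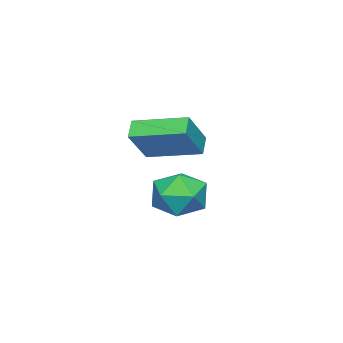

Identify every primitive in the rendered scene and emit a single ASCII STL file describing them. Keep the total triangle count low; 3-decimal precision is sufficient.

solid 
facet normal -0.688 0.715 -0.123
outer loop
vertex 0.343 2.226 -1.924
vertex -0.519 1.449 -1.623
vertex 0.016 2.109 -0.777
endloop
endfacet
facet normal -0.064 0.994 0.083
outer loop
vertex 0.343 2.226 -1.924
vertex 0.016 2.109 -0.777
vertex 1.176 2.208 -1.063
endloop
endfacet
facet normal 0.429 0.810 -0.399
outer loop
vertex 0.343 2.226 -1.924
vertex 1.176 2.208 -1.063
vertex 1.358 1.609 -2.085
endloop
endfacet
facet normal 0.111 0.418 -0.902
outer loop
vertex 0.343 2.226 -1.924
vertex 1.358 1.609 -2.085
vertex 0.311 1.14 -2.431
endloop
endfacet
facet normal -0.579 0.359 -0.732
outer loop
vertex 0.343 2.226 -1.924
vertex 0.311 1.14 -2.431
vertex -0.519 1.449 -1.623
endloop
endfacet
facet normal 0.115 0.698 0.707
outer loop
vertex 1.176 2.208 -1.063
vertex 0.016 2.109 -0.777
vertex 0.829 1.42 -0.229
endloop
endfacet
facet normal -0.894 0.246 0.374
outer loop
vertex 0.016 2.109 -0.777
vertex -0.519 1.449 -1.623
vertex -0.218 0.951 -0.575
endloop
endfacet
facet normal -0.719 -0.331 -0.612
outer loop
vertex -0.519 1.449 -1.623
vertex 0.311 1.14 -2.431
vertex -0.036 0.352 -1.597
endloop
endfacet
facet normal 0.398 -0.235 -0.887
outer loop
vertex 0.311 1.14 -2.431
vertex 1.358 1.609 -2.085
vertex 1.124 0.451 -1.883
endloop
endfacet
facet normal 0.913 0.400 -0.072
outer loop
vertex 1.358 1.609 -2.085
vertex 1.176 2.208 -1.063
vertex 1.659 1.111 -1.037
endloop
endfacet
facet normal -0.111 -0.418 0.902
outer loop
vertex 0.797 0.334 -0.736
vertex 0.829 1.42 -0.229
vertex -0.218 0.951 -0.575
endloop
endfacet
facet normal -0.429 -0.810 0.399
outer loop
vertex 0.797 0.334 -0.736
vertex -0.218 0.951 -0.575
vertex -0.036 0.352 -1.597
endloop
endfacet
facet normal 0.064 -0.994 -0.083
outer loop
vertex 0.797 0.334 -0.736
vertex -0.036 0.352 -1.597
vertex 1.124 0.451 -1.883
endloop
endfacet
facet normal 0.688 -0.715 0.123
outer loop
vertex 0.797 0.334 -0.736
vertex 1.124 0.451 -1.883
vertex 1.659 1.111 -1.037
endloop
endfacet
facet normal 0.579 -0.359 0.732
outer loop
vertex 0.797 0.334 -0.736
vertex 1.659 1.111 -1.037
vertex 0.829 1.42 -0.229
endloop
endfacet
facet normal -0.398 0.235 0.887
outer loop
vertex -0.218 0.951 -0.575
vertex 0.829 1.42 -0.229
vertex 0.016 2.109 -0.777
endloop
endfacet
facet normal -0.913 -0.400 0.072
outer loop
vertex -0.036 0.352 -1.597
vertex -0.218 0.951 -0.575
vertex -0.519 1.449 -1.623
endloop
endfacet
facet normal -0.115 -0.698 -0.707
outer loop
vertex 1.124 0.451 -1.883
vertex -0.036 0.352 -1.597
vertex 0.311 1.14 -2.431
endloop
endfacet
facet normal 0.894 -0.246 -0.374
outer loop
vertex 1.659 1.111 -1.037
vertex 1.124 0.451 -1.883
vertex 1.358 1.609 -2.085
endloop
endfacet
facet normal 0.719 0.331 0.612
outer loop
vertex 0.829 1.42 -0.229
vertex 1.659 1.111 -1.037
vertex 1.176 2.208 -1.063
endloop
endfacet
facet normal -0.723 -0.248 0.645
outer loop
vertex 3.499 1.019 3.121
vertex 3.139 3.072 3.506
vertex 2.327 1.057 1.822
endloop
endfacet
facet normal 0.170 -0.968 -0.182
outer loop
vertex 2.941 1.268 1.274
vertex 3.499 1.019 3.121
vertex 2.327 1.057 1.822
endloop
endfacet
facet normal -0.723 -0.248 0.645
outer loop
vertex 2.327 1.057 1.822
vertex 3.139 3.072 3.506
vertex 1.967 3.111 2.207
endloop
endfacet
facet normal -0.670 0.022 -0.742
outer loop
vertex 1.967 3.111 2.207
vertex 2.941 1.268 1.274
vertex 2.327 1.057 1.822
endloop
endfacet
facet normal 0.670 -0.022 0.742
outer loop
vertex 3.499 1.019 3.121
vertex 3.753 3.283 2.958
vertex 3.139 3.072 3.506
endloop
endfacet
facet normal 0.169 -0.969 -0.182
outer loop
vertex 4.113 1.229 2.573
vertex 3.499 1.019 3.121
vertex 2.941 1.268 1.274
endloop
endfacet
facet normal 0.670 -0.022 0.742
outer loop
vertex 4.113 1.229 2.573
vertex 3.753 3.283 2.958
vertex 3.499 1.019 3.121
endloop
endfacet
facet normal -0.170 0.968 0.182
outer loop
vertex 3.139 3.072 3.506
vertex 3.753 3.283 2.958
vertex 1.967 3.111 2.207
endloop
endfacet
facet normal -0.670 0.022 -0.742
outer loop
vertex 2.581 3.321 1.659
vertex 2.941 1.268 1.274
vertex 1.967 3.111 2.207
endloop
endfacet
facet normal -0.170 0.969 0.181
outer loop
vertex 1.967 3.111 2.207
vertex 3.753 3.283 2.958
vertex 2.581 3.321 1.659
endloop
endfacet
facet normal 0.723 0.248 -0.645
outer loop
vertex 2.581 3.321 1.659
vertex 4.113 1.229 2.573
vertex 2.941 1.268 1.274
endloop
endfacet
facet normal 0.723 0.248 -0.645
outer loop
vertex 3.753 3.283 2.958
vertex 4.113 1.229 2.573
vertex 2.581 3.321 1.659
endloop
endfacet

endsolid


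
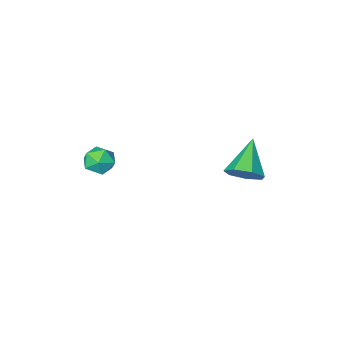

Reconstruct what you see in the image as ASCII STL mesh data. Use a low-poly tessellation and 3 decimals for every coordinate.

solid 
facet normal -0.752 0.368 0.546
outer loop
vertex 0.725 -2.207 3.285
vertex 0.459 -2.802 3.32
vertex 0.884 -2.607 3.774
endloop
endfacet
facet normal -0.152 0.740 0.655
outer loop
vertex 0.725 -2.207 3.285
vertex 0.884 -2.607 3.774
vertex 1.345 -2.252 3.48
endloop
endfacet
facet normal 0.064 0.998 0.027
outer loop
vertex 0.725 -2.207 3.285
vertex 1.345 -2.252 3.48
vertex 1.205 -2.226 2.844
endloop
endfacet
facet normal -0.402 0.785 -0.471
outer loop
vertex 0.725 -2.207 3.285
vertex 1.205 -2.226 2.844
vertex 0.657 -2.566 2.745
endloop
endfacet
facet normal -0.906 0.396 -0.149
outer loop
vertex 0.725 -2.207 3.285
vertex 0.657 -2.566 2.745
vertex 0.459 -2.802 3.32
endloop
endfacet
facet normal 0.347 0.288 0.892
outer loop
vertex 1.345 -2.252 3.48
vertex 0.884 -2.607 3.774
vertex 1.463 -2.874 3.635
endloop
endfacet
facet normal -0.623 -0.313 0.717
outer loop
vertex 0.884 -2.607 3.774
vertex 0.459 -2.802 3.32
vertex 0.915 -3.214 3.536
endloop
endfacet
facet normal -0.872 -0.268 -0.410
outer loop
vertex 0.459 -2.802 3.32
vertex 0.657 -2.566 2.745
vertex 0.775 -3.188 2.9
endloop
endfacet
facet normal -0.056 0.362 -0.930
outer loop
vertex 0.657 -2.566 2.745
vertex 1.205 -2.226 2.844
vertex 1.236 -2.833 2.606
endloop
endfacet
facet normal 0.697 0.706 -0.125
outer loop
vertex 1.205 -2.226 2.844
vertex 1.345 -2.252 3.48
vertex 1.661 -2.638 3.06
endloop
endfacet
facet normal 0.402 -0.785 0.471
outer loop
vertex 1.395 -3.233 3.095
vertex 1.463 -2.874 3.635
vertex 0.915 -3.214 3.536
endloop
endfacet
facet normal -0.064 -0.998 -0.027
outer loop
vertex 1.395 -3.233 3.095
vertex 0.915 -3.214 3.536
vertex 0.775 -3.188 2.9
endloop
endfacet
facet normal 0.152 -0.740 -0.655
outer loop
vertex 1.395 -3.233 3.095
vertex 0.775 -3.188 2.9
vertex 1.236 -2.833 2.606
endloop
endfacet
facet normal 0.752 -0.368 -0.546
outer loop
vertex 1.395 -3.233 3.095
vertex 1.236 -2.833 2.606
vertex 1.661 -2.638 3.06
endloop
endfacet
facet normal 0.906 -0.396 0.149
outer loop
vertex 1.395 -3.233 3.095
vertex 1.661 -2.638 3.06
vertex 1.463 -2.874 3.635
endloop
endfacet
facet normal 0.056 -0.362 0.930
outer loop
vertex 0.915 -3.214 3.536
vertex 1.463 -2.874 3.635
vertex 0.884 -2.607 3.774
endloop
endfacet
facet normal -0.697 -0.706 0.125
outer loop
vertex 0.775 -3.188 2.9
vertex 0.915 -3.214 3.536
vertex 0.459 -2.802 3.32
endloop
endfacet
facet normal -0.347 -0.288 -0.892
outer loop
vertex 1.236 -2.833 2.606
vertex 0.775 -3.188 2.9
vertex 0.657 -2.566 2.745
endloop
endfacet
facet normal 0.623 0.313 -0.717
outer loop
vertex 1.661 -2.638 3.06
vertex 1.236 -2.833 2.606
vertex 1.205 -2.226 2.844
endloop
endfacet
facet normal 0.872 0.268 0.410
outer loop
vertex 1.463 -2.874 3.635
vertex 1.661 -2.638 3.06
vertex 1.345 -2.252 3.48
endloop
endfacet
facet normal 0.557 0.557 -0.616
outer loop
vertex -2.716 -0.085 3.017
vertex -3.218 -0.176 2.481
vertex -3.182 0.355 2.994
endloop
endfacet
facet normal 0.156 0.215 0.964
outer loop
vertex -2.716 -0.085 3.017
vertex -3.182 0.355 2.994
vertex -4.102 -1.064 3.459
endloop
endfacet
facet normal 0.556 0.558 -0.616
outer loop
vertex -3.182 0.355 2.994
vertex -3.218 -0.176 2.481
vertex -3.676 0.396 2.585
endloop
endfacet
facet normal -0.507 0.547 0.667
outer loop
vertex -3.182 0.355 2.994
vertex -3.676 0.396 2.585
vertex -4.102 -1.064 3.459
endloop
endfacet
facet normal 0.557 0.558 -0.616
outer loop
vertex -3.676 0.396 2.585
vertex -3.218 -0.176 2.481
vertex -3.824 0.005 2.097
endloop
endfacet
facet normal -0.952 0.304 0.045
outer loop
vertex -3.676 0.396 2.585
vertex -3.824 0.005 2.097
vertex -4.102 -1.064 3.459
endloop
endfacet
facet normal 0.557 0.558 -0.616
outer loop
vertex -3.824 0.005 2.097
vertex -3.218 -0.176 2.481
vertex -3.516 -0.522 1.898
endloop
endfacet
facet normal -0.841 -0.329 -0.430
outer loop
vertex -3.824 0.005 2.097
vertex -3.516 -0.522 1.898
vertex -4.102 -1.064 3.459
endloop
endfacet
facet normal 0.555 0.559 -0.616
outer loop
vertex -3.516 -0.522 1.898
vertex -3.218 -0.176 2.481
vertex -2.983 -0.788 2.137
endloop
endfacet
facet normal -0.258 -0.879 -0.402
outer loop
vertex -3.516 -0.522 1.898
vertex -2.983 -0.788 2.137
vertex -4.102 -1.064 3.459
endloop
endfacet
facet normal 0.556 0.559 -0.615
outer loop
vertex -2.983 -0.788 2.137
vertex -3.218 -0.176 2.481
vertex -2.627 -0.594 2.635
endloop
endfacet
facet normal 0.356 -0.928 0.107
outer loop
vertex -2.983 -0.788 2.137
vertex -2.627 -0.594 2.635
vertex -4.102 -1.064 3.459
endloop
endfacet
facet normal 0.556 0.559 -0.615
outer loop
vertex -2.627 -0.594 2.635
vertex -3.218 -0.176 2.481
vertex -2.716 -0.085 3.017
endloop
endfacet
facet normal 0.541 -0.442 0.715
outer loop
vertex -2.627 -0.594 2.635
vertex -2.716 -0.085 3.017
vertex -4.102 -1.064 3.459
endloop
endfacet

endsolid


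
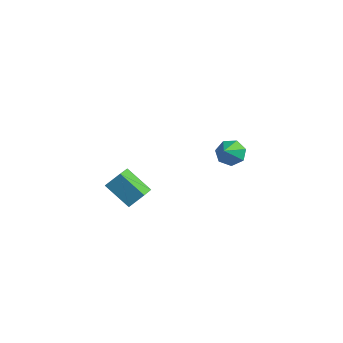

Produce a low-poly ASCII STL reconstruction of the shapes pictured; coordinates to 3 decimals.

solid 
facet normal -0.407 0.644 -0.647
outer loop
vertex 1.985 4.074 2.885
vertex 1.517 3.539 2.647
vertex 1.418 4.034 3.202
endloop
endfacet
facet normal 0.395 0.501 0.770
outer loop
vertex 1.985 4.074 2.885
vertex 1.418 4.034 3.202
vertex 2.283 2.321 3.873
endloop
endfacet
facet normal -0.405 0.645 -0.648
outer loop
vertex 1.418 4.034 3.202
vertex 1.517 3.539 2.647
vertex 0.925 3.622 3.1
endloop
endfacet
facet normal -0.346 0.186 0.920
outer loop
vertex 1.418 4.034 3.202
vertex 0.925 3.622 3.1
vertex 2.283 2.321 3.873
endloop
endfacet
facet normal -0.406 0.644 -0.648
outer loop
vertex 0.925 3.622 3.1
vertex 1.517 3.539 2.647
vertex 0.877 3.147 2.658
endloop
endfacet
facet normal -0.721 -0.431 0.542
outer loop
vertex 0.925 3.622 3.1
vertex 0.877 3.147 2.658
vertex 2.283 2.321 3.873
endloop
endfacet
facet normal -0.406 0.644 -0.649
outer loop
vertex 0.877 3.147 2.658
vertex 1.517 3.539 2.647
vertex 1.311 2.967 2.208
endloop
endfacet
facet normal -0.452 -0.888 -0.081
outer loop
vertex 0.877 3.147 2.658
vertex 1.311 2.967 2.208
vertex 2.283 2.321 3.873
endloop
endfacet
facet normal -0.406 0.644 -0.648
outer loop
vertex 1.311 2.967 2.208
vertex 1.517 3.539 2.647
vertex 1.9 3.218 2.088
endloop
endfacet
facet normal 0.260 -0.839 -0.478
outer loop
vertex 1.311 2.967 2.208
vertex 1.9 3.218 2.088
vertex 2.283 2.321 3.873
endloop
endfacet
facet normal -0.405 0.645 -0.648
outer loop
vertex 1.9 3.218 2.088
vertex 1.517 3.539 2.647
vertex 2.2 3.71 2.39
endloop
endfacet
facet normal 0.880 -0.321 -0.350
outer loop
vertex 1.9 3.218 2.088
vertex 2.2 3.71 2.39
vertex 2.283 2.321 3.873
endloop
endfacet
facet normal -0.405 0.643 -0.649
outer loop
vertex 2.2 3.71 2.39
vertex 1.517 3.539 2.647
vertex 1.985 4.074 2.885
endloop
endfacet
facet normal 0.939 0.275 0.205
outer loop
vertex 2.2 3.71 2.39
vertex 1.985 4.074 2.885
vertex 2.283 2.321 3.873
endloop
endfacet
facet normal -0.795 -0.191 0.576
outer loop
vertex 1.141 -2.996 4.488
vertex 0.583 -2.079 4.023
vertex 0.769 -3.581 3.781
endloop
endfacet
facet normal 0.477 -0.784 0.398
outer loop
vertex 2.017 -3.281 2.877
vertex 1.141 -2.996 4.488
vertex 0.769 -3.581 3.781
endloop
endfacet
facet normal -0.795 -0.191 0.576
outer loop
vertex 0.769 -3.581 3.781
vertex 0.583 -2.079 4.023
vertex 0.211 -2.664 3.316
endloop
endfacet
facet normal -0.375 -0.591 -0.714
outer loop
vertex 0.211 -2.664 3.316
vertex 2.017 -3.281 2.877
vertex 0.769 -3.581 3.781
endloop
endfacet
facet normal 0.375 0.591 0.714
outer loop
vertex 1.141 -2.996 4.488
vertex 1.831 -1.779 3.119
vertex 0.583 -2.079 4.023
endloop
endfacet
facet normal 0.477 -0.784 0.398
outer loop
vertex 2.389 -2.696 3.584
vertex 1.141 -2.996 4.488
vertex 2.017 -3.281 2.877
endloop
endfacet
facet normal 0.375 0.591 0.714
outer loop
vertex 2.389 -2.696 3.584
vertex 1.831 -1.779 3.119
vertex 1.141 -2.996 4.488
endloop
endfacet
facet normal -0.477 0.784 -0.398
outer loop
vertex 0.583 -2.079 4.023
vertex 1.831 -1.779 3.119
vertex 0.211 -2.664 3.316
endloop
endfacet
facet normal -0.375 -0.591 -0.714
outer loop
vertex 1.459 -2.364 2.412
vertex 2.017 -3.281 2.877
vertex 0.211 -2.664 3.316
endloop
endfacet
facet normal -0.477 0.784 -0.398
outer loop
vertex 0.211 -2.664 3.316
vertex 1.831 -1.779 3.119
vertex 1.459 -2.364 2.412
endloop
endfacet
facet normal 0.795 0.191 -0.576
outer loop
vertex 1.459 -2.364 2.412
vertex 2.389 -2.696 3.584
vertex 2.017 -3.281 2.877
endloop
endfacet
facet normal 0.795 0.191 -0.576
outer loop
vertex 1.831 -1.779 3.119
vertex 2.389 -2.696 3.584
vertex 1.459 -2.364 2.412
endloop
endfacet

endsolid


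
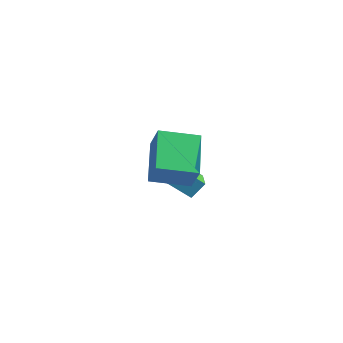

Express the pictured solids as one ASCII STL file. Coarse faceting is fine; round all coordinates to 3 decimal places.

solid 
facet normal -0.521 0.246 -0.817
outer loop
vertex 0.9 -0.523 1.578
vertex 2.079 0.729 1.203
vertex 2.047 -1.952 0.417
endloop
endfacet
facet normal -0.670 -0.711 0.213
outer loop
vertex 2.761 -2.289 1.537
vertex 0.9 -0.523 1.578
vertex 2.047 -1.952 0.417
endloop
endfacet
facet normal -0.521 0.246 -0.818
outer loop
vertex 2.047 -1.952 0.417
vertex 2.079 0.729 1.203
vertex 3.227 -0.701 0.042
endloop
endfacet
facet normal 0.529 -0.659 -0.535
outer loop
vertex 3.227 -0.701 0.042
vertex 2.761 -2.289 1.537
vertex 2.047 -1.952 0.417
endloop
endfacet
facet normal -0.529 0.658 0.535
outer loop
vertex 0.9 -0.523 1.578
vertex 2.793 0.392 2.323
vertex 2.079 0.729 1.203
endloop
endfacet
facet normal -0.670 -0.711 0.213
outer loop
vertex 1.613 -0.859 2.698
vertex 0.9 -0.523 1.578
vertex 2.761 -2.289 1.537
endloop
endfacet
facet normal -0.529 0.659 0.534
outer loop
vertex 1.613 -0.859 2.698
vertex 2.793 0.392 2.323
vertex 0.9 -0.523 1.578
endloop
endfacet
facet normal 0.670 0.711 -0.213
outer loop
vertex 2.079 0.729 1.203
vertex 2.793 0.392 2.323
vertex 3.227 -0.701 0.042
endloop
endfacet
facet normal 0.529 -0.659 -0.535
outer loop
vertex 3.94 -1.037 1.162
vertex 2.761 -2.289 1.537
vertex 3.227 -0.701 0.042
endloop
endfacet
facet normal 0.670 0.711 -0.213
outer loop
vertex 3.227 -0.701 0.042
vertex 2.793 0.392 2.323
vertex 3.94 -1.037 1.162
endloop
endfacet
facet normal 0.521 -0.246 0.818
outer loop
vertex 3.94 -1.037 1.162
vertex 1.613 -0.859 2.698
vertex 2.761 -2.289 1.537
endloop
endfacet
facet normal 0.521 -0.246 0.817
outer loop
vertex 2.793 0.392 2.323
vertex 1.613 -0.859 2.698
vertex 3.94 -1.037 1.162
endloop
endfacet
facet normal -0.657 0.701 -0.276
outer loop
vertex -2.338 3.238 -2.454
vertex -2.044 3.794 -1.742
vertex -0.956 4.057 -3.662
endloop
endfacet
facet normal -0.309 -0.585 -0.750
outer loop
vertex 0.384 2.626 -3.098
vertex -2.338 3.238 -2.454
vertex -0.956 4.057 -3.662
endloop
endfacet
facet normal -0.657 0.701 -0.276
outer loop
vertex -0.956 4.057 -3.662
vertex -2.044 3.794 -1.742
vertex -0.662 4.613 -2.95
endloop
endfacet
facet normal 0.688 0.407 -0.602
outer loop
vertex -0.662 4.613 -2.95
vertex 0.384 2.626 -3.098
vertex -0.956 4.057 -3.662
endloop
endfacet
facet normal -0.688 -0.407 0.602
outer loop
vertex -2.338 3.238 -2.454
vertex -0.704 2.363 -1.178
vertex -2.044 3.794 -1.742
endloop
endfacet
facet normal -0.309 -0.585 -0.750
outer loop
vertex -0.998 1.807 -1.89
vertex -2.338 3.238 -2.454
vertex 0.384 2.626 -3.098
endloop
endfacet
facet normal -0.688 -0.407 0.602
outer loop
vertex -0.998 1.807 -1.89
vertex -0.704 2.363 -1.178
vertex -2.338 3.238 -2.454
endloop
endfacet
facet normal 0.309 0.585 0.750
outer loop
vertex -2.044 3.794 -1.742
vertex -0.704 2.363 -1.178
vertex -0.662 4.613 -2.95
endloop
endfacet
facet normal 0.688 0.407 -0.602
outer loop
vertex 0.678 3.182 -2.386
vertex 0.384 2.626 -3.098
vertex -0.662 4.613 -2.95
endloop
endfacet
facet normal 0.309 0.585 0.750
outer loop
vertex -0.662 4.613 -2.95
vertex -0.704 2.363 -1.178
vertex 0.678 3.182 -2.386
endloop
endfacet
facet normal 0.657 -0.701 0.276
outer loop
vertex 0.678 3.182 -2.386
vertex -0.998 1.807 -1.89
vertex 0.384 2.626 -3.098
endloop
endfacet
facet normal 0.657 -0.701 0.276
outer loop
vertex -0.704 2.363 -1.178
vertex -0.998 1.807 -1.89
vertex 0.678 3.182 -2.386
endloop
endfacet

endsolid


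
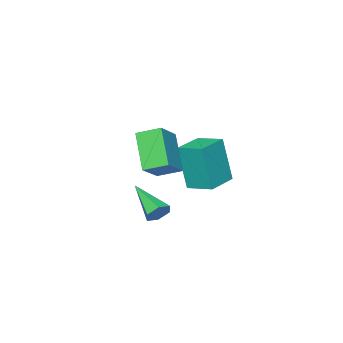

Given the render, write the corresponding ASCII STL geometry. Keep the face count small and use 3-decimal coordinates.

solid 
facet normal 0.171 0.869 -0.463
outer loop
vertex -0.799 2.169 -2.456
vertex -0.998 1.954 -2.933
vertex -1.344 2.212 -2.577
endloop
endfacet
facet normal -0.192 0.243 0.951
outer loop
vertex -0.799 2.169 -2.456
vertex -1.344 2.212 -2.577
vertex -1.302 0.406 -2.107
endloop
endfacet
facet normal 0.170 0.869 -0.465
outer loop
vertex -1.344 2.212 -2.577
vertex -0.998 1.954 -2.933
vertex -1.543 1.996 -3.054
endloop
endfacet
facet normal -0.932 0.071 0.356
outer loop
vertex -1.344 2.212 -2.577
vertex -1.543 1.996 -3.054
vertex -1.302 0.406 -2.107
endloop
endfacet
facet normal 0.170 0.869 -0.465
outer loop
vertex -1.543 1.996 -3.054
vertex -0.998 1.954 -2.933
vertex -1.197 1.738 -3.41
endloop
endfacet
facet normal -0.785 -0.401 -0.473
outer loop
vertex -1.543 1.996 -3.054
vertex -1.197 1.738 -3.41
vertex -1.302 0.406 -2.107
endloop
endfacet
facet normal 0.171 0.869 -0.465
outer loop
vertex -1.197 1.738 -3.41
vertex -0.998 1.954 -2.933
vertex -0.652 1.695 -3.29
endloop
endfacet
facet normal 0.101 -0.700 -0.707
outer loop
vertex -1.197 1.738 -3.41
vertex -0.652 1.695 -3.29
vertex -1.302 0.406 -2.107
endloop
endfacet
facet normal 0.171 0.869 -0.465
outer loop
vertex -0.652 1.695 -3.29
vertex -0.998 1.954 -2.933
vertex -0.453 1.911 -2.813
endloop
endfacet
facet normal 0.842 -0.528 -0.112
outer loop
vertex -0.652 1.695 -3.29
vertex -0.453 1.911 -2.813
vertex -1.302 0.406 -2.107
endloop
endfacet
facet normal 0.171 0.870 -0.463
outer loop
vertex -0.453 1.911 -2.813
vertex -0.998 1.954 -2.933
vertex -0.799 2.169 -2.456
endloop
endfacet
facet normal 0.696 -0.057 0.716
outer loop
vertex -0.453 1.911 -2.813
vertex -0.799 2.169 -2.456
vertex -1.302 0.406 -2.107
endloop
endfacet
facet normal -0.503 0.791 0.349
outer loop
vertex 0.605 3.681 2.597
vertex 1.243 4.656 1.305
vertex -0.46 3.347 1.82
endloop
endfacet
facet normal -0.366 -0.560 0.743
outer loop
vertex 0.037 2.564 1.475
vertex 0.605 3.681 2.597
vertex -0.46 3.347 1.82
endloop
endfacet
facet normal -0.503 0.791 0.349
outer loop
vertex -0.46 3.347 1.82
vertex 1.243 4.656 1.305
vertex 0.178 4.322 0.528
endloop
endfacet
facet normal -0.783 -0.245 -0.572
outer loop
vertex 0.178 4.322 0.528
vertex 0.037 2.564 1.475
vertex -0.46 3.347 1.82
endloop
endfacet
facet normal 0.783 0.245 0.572
outer loop
vertex 0.605 3.681 2.597
vertex 1.74 3.873 0.96
vertex 1.243 4.656 1.305
endloop
endfacet
facet normal -0.366 -0.560 0.743
outer loop
vertex 1.102 2.898 2.252
vertex 0.605 3.681 2.597
vertex 0.037 2.564 1.475
endloop
endfacet
facet normal 0.783 0.245 0.572
outer loop
vertex 1.102 2.898 2.252
vertex 1.74 3.873 0.96
vertex 0.605 3.681 2.597
endloop
endfacet
facet normal 0.366 0.560 -0.743
outer loop
vertex 1.243 4.656 1.305
vertex 1.74 3.873 0.96
vertex 0.178 4.322 0.528
endloop
endfacet
facet normal -0.783 -0.245 -0.572
outer loop
vertex 0.675 3.539 0.183
vertex 0.037 2.564 1.475
vertex 0.178 4.322 0.528
endloop
endfacet
facet normal 0.366 0.560 -0.743
outer loop
vertex 0.178 4.322 0.528
vertex 1.74 3.873 0.96
vertex 0.675 3.539 0.183
endloop
endfacet
facet normal 0.503 -0.791 -0.349
outer loop
vertex 0.675 3.539 0.183
vertex 1.102 2.898 2.252
vertex 0.037 2.564 1.475
endloop
endfacet
facet normal 0.503 -0.791 -0.349
outer loop
vertex 1.74 3.873 0.96
vertex 1.102 2.898 2.252
vertex 0.675 3.539 0.183
endloop
endfacet
facet normal -0.988 -0.155 0.006
outer loop
vertex -4.147 0.961 -0.362
vertex -4.324 2.098 -0.101
vertex -4.229 1.409 -2.371
endloop
endfacet
facet normal 0.150 -0.964 -0.221
outer loop
vertex -2.876 1.622 -2.379
vertex -4.147 0.961 -0.362
vertex -4.229 1.409 -2.371
endloop
endfacet
facet normal -0.988 -0.156 0.006
outer loop
vertex -4.229 1.409 -2.371
vertex -4.324 2.098 -0.101
vertex -4.407 2.546 -2.11
endloop
endfacet
facet normal -0.040 0.218 -0.975
outer loop
vertex -4.407 2.546 -2.11
vertex -2.876 1.622 -2.379
vertex -4.229 1.409 -2.371
endloop
endfacet
facet normal 0.040 -0.218 0.975
outer loop
vertex -4.147 0.961 -0.362
vertex -2.971 2.311 -0.109
vertex -4.324 2.098 -0.101
endloop
endfacet
facet normal 0.150 -0.964 -0.221
outer loop
vertex -2.793 1.174 -0.37
vertex -4.147 0.961 -0.362
vertex -2.876 1.622 -2.379
endloop
endfacet
facet normal 0.040 -0.218 0.975
outer loop
vertex -2.793 1.174 -0.37
vertex -2.971 2.311 -0.109
vertex -4.147 0.961 -0.362
endloop
endfacet
facet normal -0.150 0.964 0.221
outer loop
vertex -4.324 2.098 -0.101
vertex -2.971 2.311 -0.109
vertex -4.407 2.546 -2.11
endloop
endfacet
facet normal -0.040 0.218 -0.975
outer loop
vertex -3.053 2.759 -2.118
vertex -2.876 1.622 -2.379
vertex -4.407 2.546 -2.11
endloop
endfacet
facet normal -0.150 0.964 0.221
outer loop
vertex -4.407 2.546 -2.11
vertex -2.971 2.311 -0.109
vertex -3.053 2.759 -2.118
endloop
endfacet
facet normal 0.988 0.155 -0.006
outer loop
vertex -3.053 2.759 -2.118
vertex -2.793 1.174 -0.37
vertex -2.876 1.622 -2.379
endloop
endfacet
facet normal 0.988 0.156 -0.006
outer loop
vertex -2.971 2.311 -0.109
vertex -2.793 1.174 -0.37
vertex -3.053 2.759 -2.118
endloop
endfacet

endsolid


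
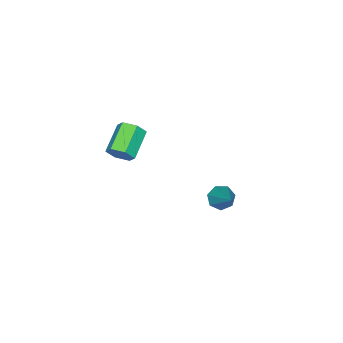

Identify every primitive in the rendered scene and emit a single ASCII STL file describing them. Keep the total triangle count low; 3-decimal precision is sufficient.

solid 
facet normal 0.870 0.216 -0.443
outer loop
vertex 0.344 -3.684 3.092
vertex -0.031 -3.406 2.492
vertex 0.151 -2.949 3.072
endloop
endfacet
facet normal 0.424 0.136 0.896
outer loop
vertex 0.344 -3.684 3.092
vertex 0.151 -2.949 3.072
vertex -1.134 -4.052 3.847
endloop
endfacet
facet normal 0.424 0.136 0.896
outer loop
vertex -1.134 -4.052 3.847
vertex 0.151 -2.949 3.072
vertex -1.327 -3.317 3.827
endloop
endfacet
facet normal -0.870 -0.216 0.444
outer loop
vertex -1.134 -4.052 3.847
vertex -1.327 -3.317 3.827
vertex -1.509 -3.774 3.248
endloop
endfacet
facet normal 0.870 0.216 -0.443
outer loop
vertex 0.151 -2.949 3.072
vertex -0.031 -3.406 2.492
vertex -0.224 -2.671 2.472
endloop
endfacet
facet normal -0.008 0.905 0.425
outer loop
vertex 0.151 -2.949 3.072
vertex -0.224 -2.671 2.472
vertex -1.327 -3.317 3.827
endloop
endfacet
facet normal -0.008 0.905 0.425
outer loop
vertex -1.327 -3.317 3.827
vertex -0.224 -2.671 2.472
vertex -1.702 -3.039 3.227
endloop
endfacet
facet normal -0.870 -0.216 0.444
outer loop
vertex -1.327 -3.317 3.827
vertex -1.702 -3.039 3.227
vertex -1.509 -3.774 3.248
endloop
endfacet
facet normal 0.870 0.216 -0.444
outer loop
vertex -0.224 -2.671 2.472
vertex -0.031 -3.406 2.492
vertex -0.406 -3.128 1.893
endloop
endfacet
facet normal -0.432 0.769 -0.471
outer loop
vertex -0.224 -2.671 2.472
vertex -0.406 -3.128 1.893
vertex -1.702 -3.039 3.227
endloop
endfacet
facet normal -0.432 0.769 -0.471
outer loop
vertex -1.702 -3.039 3.227
vertex -0.406 -3.128 1.893
vertex -1.884 -3.496 2.648
endloop
endfacet
facet normal -0.870 -0.216 0.444
outer loop
vertex -1.702 -3.039 3.227
vertex -1.884 -3.496 2.648
vertex -1.509 -3.774 3.248
endloop
endfacet
facet normal 0.870 0.216 -0.444
outer loop
vertex -0.406 -3.128 1.893
vertex -0.031 -3.406 2.492
vertex -0.213 -3.863 1.913
endloop
endfacet
facet normal -0.424 -0.136 -0.896
outer loop
vertex -0.406 -3.128 1.893
vertex -0.213 -3.863 1.913
vertex -1.884 -3.496 2.648
endloop
endfacet
facet normal -0.424 -0.136 -0.896
outer loop
vertex -1.884 -3.496 2.648
vertex -0.213 -3.863 1.913
vertex -1.691 -4.231 2.668
endloop
endfacet
facet normal -0.870 -0.216 0.443
outer loop
vertex -1.884 -3.496 2.648
vertex -1.691 -4.231 2.668
vertex -1.509 -3.774 3.248
endloop
endfacet
facet normal 0.870 0.216 -0.444
outer loop
vertex -0.213 -3.863 1.913
vertex -0.031 -3.406 2.492
vertex 0.162 -4.141 2.513
endloop
endfacet
facet normal 0.008 -0.905 -0.425
outer loop
vertex -0.213 -3.863 1.913
vertex 0.162 -4.141 2.513
vertex -1.691 -4.231 2.668
endloop
endfacet
facet normal 0.008 -0.905 -0.425
outer loop
vertex -1.691 -4.231 2.668
vertex 0.162 -4.141 2.513
vertex -1.316 -4.509 3.268
endloop
endfacet
facet normal -0.870 -0.216 0.443
outer loop
vertex -1.691 -4.231 2.668
vertex -1.316 -4.509 3.268
vertex -1.509 -3.774 3.248
endloop
endfacet
facet normal 0.870 0.216 -0.444
outer loop
vertex 0.162 -4.141 2.513
vertex -0.031 -3.406 2.492
vertex 0.344 -3.684 3.092
endloop
endfacet
facet normal 0.432 -0.769 0.471
outer loop
vertex 0.162 -4.141 2.513
vertex 0.344 -3.684 3.092
vertex -1.316 -4.509 3.268
endloop
endfacet
facet normal 0.432 -0.769 0.471
outer loop
vertex -1.316 -4.509 3.268
vertex 0.344 -3.684 3.092
vertex -1.134 -4.052 3.847
endloop
endfacet
facet normal -0.870 -0.216 0.444
outer loop
vertex -1.316 -4.509 3.268
vertex -1.134 -4.052 3.847
vertex -1.509 -3.774 3.248
endloop
endfacet
facet normal -0.495 -0.586 -0.642
outer loop
vertex 0.027 2.462 1.52
vertex -0.356 2.217 2.039
vertex -0.478 2.763 1.635
endloop
endfacet
facet normal 0.342 0.777 -0.529
outer loop
vertex 0.027 2.462 1.52
vertex -0.478 2.763 1.635
vertex 0.676 3.443 3.381
endloop
endfacet
facet normal -0.494 -0.586 -0.642
outer loop
vertex -0.478 2.763 1.635
vertex -0.356 2.217 2.039
vertex -0.891 2.652 2.054
endloop
endfacet
facet normal -0.367 0.923 -0.117
outer loop
vertex -0.478 2.763 1.635
vertex -0.891 2.652 2.054
vertex 0.676 3.443 3.381
endloop
endfacet
facet normal -0.494 -0.586 -0.642
outer loop
vertex -0.891 2.652 2.054
vertex -0.356 2.217 2.039
vertex -0.902 2.214 2.462
endloop
endfacet
facet normal -0.692 0.501 0.519
outer loop
vertex -0.891 2.652 2.054
vertex -0.902 2.214 2.462
vertex 0.676 3.443 3.381
endloop
endfacet
facet normal -0.494 -0.587 -0.642
outer loop
vertex -0.902 2.214 2.462
vertex -0.356 2.217 2.039
vertex -0.501 1.778 2.552
endloop
endfacet
facet normal -0.391 -0.173 0.904
outer loop
vertex -0.902 2.214 2.462
vertex -0.501 1.778 2.552
vertex 0.676 3.443 3.381
endloop
endfacet
facet normal -0.493 -0.587 -0.642
outer loop
vertex -0.501 1.778 2.552
vertex -0.356 2.217 2.039
vertex 0.009 1.673 2.256
endloop
endfacet
facet normal 0.311 -0.590 0.745
outer loop
vertex -0.501 1.778 2.552
vertex 0.009 1.673 2.256
vertex 0.676 3.443 3.381
endloop
endfacet
facet normal -0.494 -0.587 -0.642
outer loop
vertex 0.009 1.673 2.256
vertex -0.356 2.217 2.039
vertex 0.244 1.977 1.797
endloop
endfacet
facet normal 0.884 -0.437 0.163
outer loop
vertex 0.009 1.673 2.256
vertex 0.244 1.977 1.797
vertex 0.676 3.443 3.381
endloop
endfacet
facet normal -0.494 -0.587 -0.641
outer loop
vertex 0.244 1.977 1.797
vertex -0.356 2.217 2.039
vertex 0.027 2.462 1.52
endloop
endfacet
facet normal 0.899 0.171 -0.404
outer loop
vertex 0.244 1.977 1.797
vertex 0.027 2.462 1.52
vertex 0.676 3.443 3.381
endloop
endfacet

endsolid
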